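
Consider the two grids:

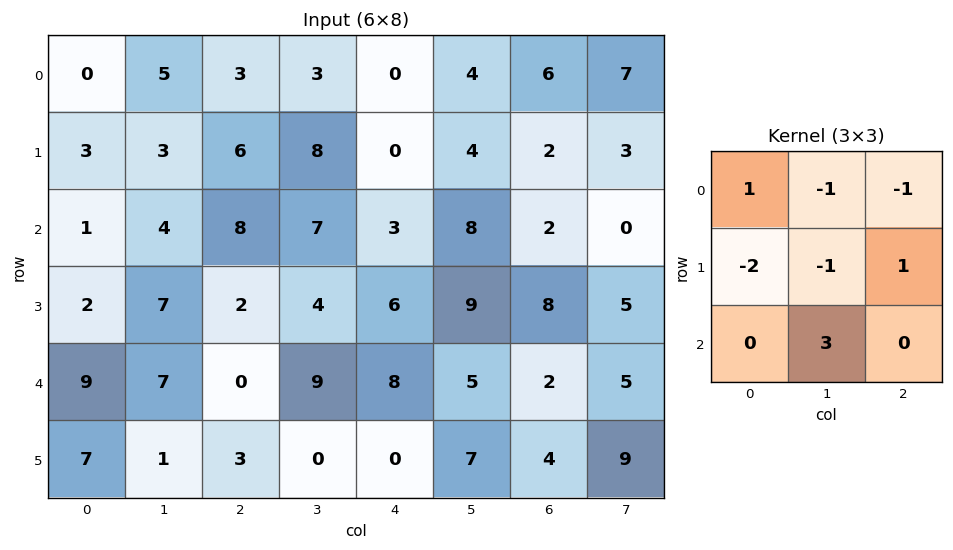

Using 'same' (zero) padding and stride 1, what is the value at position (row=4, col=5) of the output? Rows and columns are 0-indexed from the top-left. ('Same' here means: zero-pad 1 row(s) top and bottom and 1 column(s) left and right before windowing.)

The receptive field on the zero-padded input at this output position is [6 9 8 / 8 5 2 / 0 7 4]. Elementwise product with the kernel and sum: 6·1 + 9·-1 + 8·-1 + 8·-2 + 5·-1 + 2·1 + 7·3.

-9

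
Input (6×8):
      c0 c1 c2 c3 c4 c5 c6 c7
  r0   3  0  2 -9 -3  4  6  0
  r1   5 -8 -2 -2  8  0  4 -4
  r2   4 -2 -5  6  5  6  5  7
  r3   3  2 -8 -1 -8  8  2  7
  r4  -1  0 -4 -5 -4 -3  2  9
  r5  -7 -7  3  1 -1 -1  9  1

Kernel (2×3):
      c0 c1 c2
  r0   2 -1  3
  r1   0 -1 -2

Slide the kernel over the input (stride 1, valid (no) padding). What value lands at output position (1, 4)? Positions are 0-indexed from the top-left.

The receptive field on the input at this output position is [8 0 4 / 5 6 5]. Elementwise product with the kernel and sum: 8·2 + 0·-1 + 4·3 + 6·-1 + 5·-2.

12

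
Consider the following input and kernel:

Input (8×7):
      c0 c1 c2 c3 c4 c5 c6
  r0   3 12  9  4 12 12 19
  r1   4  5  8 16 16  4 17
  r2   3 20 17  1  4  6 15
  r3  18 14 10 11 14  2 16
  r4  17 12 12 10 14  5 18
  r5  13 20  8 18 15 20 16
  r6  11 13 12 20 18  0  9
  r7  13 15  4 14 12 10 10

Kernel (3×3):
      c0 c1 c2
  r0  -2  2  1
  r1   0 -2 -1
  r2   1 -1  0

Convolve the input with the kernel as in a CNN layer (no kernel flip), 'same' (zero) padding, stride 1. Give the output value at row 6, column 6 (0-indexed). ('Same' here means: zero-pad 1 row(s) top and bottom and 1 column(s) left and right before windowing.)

-26

The receptive field on the zero-padded input at this output position is [20 16 0 / 0 9 0 / 10 10 0]. Elementwise product with the kernel and sum: 20·-2 + 16·2 + 0·1 + 9·-2 + 0·-1 + 10·1 + 10·-1.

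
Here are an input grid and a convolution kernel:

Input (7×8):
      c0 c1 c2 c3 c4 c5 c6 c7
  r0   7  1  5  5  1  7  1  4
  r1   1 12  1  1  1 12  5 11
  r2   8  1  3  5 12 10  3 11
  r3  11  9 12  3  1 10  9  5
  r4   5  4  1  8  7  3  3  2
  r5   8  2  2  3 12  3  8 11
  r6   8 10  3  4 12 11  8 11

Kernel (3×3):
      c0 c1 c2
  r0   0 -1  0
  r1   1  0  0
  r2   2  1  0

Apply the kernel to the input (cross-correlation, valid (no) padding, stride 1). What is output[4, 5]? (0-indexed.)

30

The receptive field on the input at this output position is [3 3 2 / 3 8 11 / 11 8 11]. Elementwise product with the kernel and sum: 3·-1 + 3·1 + 11·2 + 8·1.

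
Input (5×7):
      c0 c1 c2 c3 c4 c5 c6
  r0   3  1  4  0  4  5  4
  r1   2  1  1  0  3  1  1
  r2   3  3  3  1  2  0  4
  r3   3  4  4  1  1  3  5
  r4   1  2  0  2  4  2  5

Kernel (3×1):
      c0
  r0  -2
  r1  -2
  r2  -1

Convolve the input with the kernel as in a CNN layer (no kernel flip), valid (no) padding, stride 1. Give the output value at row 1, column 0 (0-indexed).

-13

The receptive field on the input at this output position is [2 / 3 / 3]. Elementwise product with the kernel and sum: 2·-2 + 3·-2 + 3·-1.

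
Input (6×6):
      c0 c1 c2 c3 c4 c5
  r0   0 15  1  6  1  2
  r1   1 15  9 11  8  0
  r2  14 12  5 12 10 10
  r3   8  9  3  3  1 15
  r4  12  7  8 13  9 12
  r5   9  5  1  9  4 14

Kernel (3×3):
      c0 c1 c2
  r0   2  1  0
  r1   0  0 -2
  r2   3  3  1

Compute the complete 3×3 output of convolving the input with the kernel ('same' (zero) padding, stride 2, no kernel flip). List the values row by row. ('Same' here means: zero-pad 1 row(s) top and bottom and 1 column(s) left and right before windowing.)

-12 71 53
10 54 37
26 22 36

Output[0,0]: The receptive field on the zero-padded input at this output position is [0 0 0 / 0 0 15 / 0 1 15]. Elementwise product with the kernel and sum: 0·2 + 0·1 + 15·-2 + 0·3 + 1·3 + 15·1.
Output[0,1]: The receptive field on the zero-padded input at this output position is [0 0 0 / 15 1 6 / 15 9 11]. Elementwise product with the kernel and sum: 0·2 + 0·1 + 6·-2 + 15·3 + 9·3 + 11·1.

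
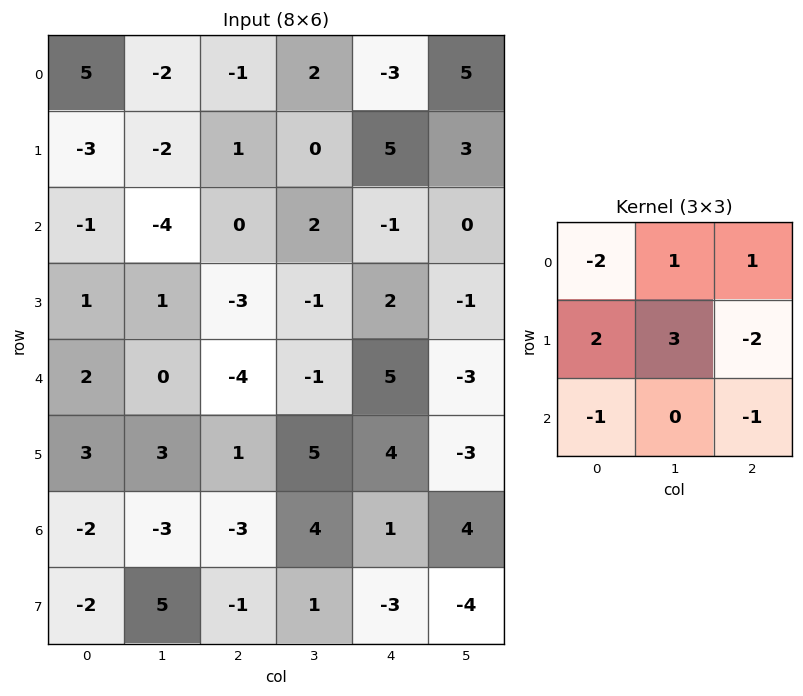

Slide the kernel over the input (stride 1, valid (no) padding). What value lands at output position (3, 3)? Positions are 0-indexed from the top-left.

The receptive field on the input at this output position is [-1 2 -1 / -1 5 -3 / 5 4 -3]. Elementwise product with the kernel and sum: -1·-2 + 2·1 + -1·1 + -1·2 + 5·3 + -3·-2 + 5·-1 + -3·-1.

20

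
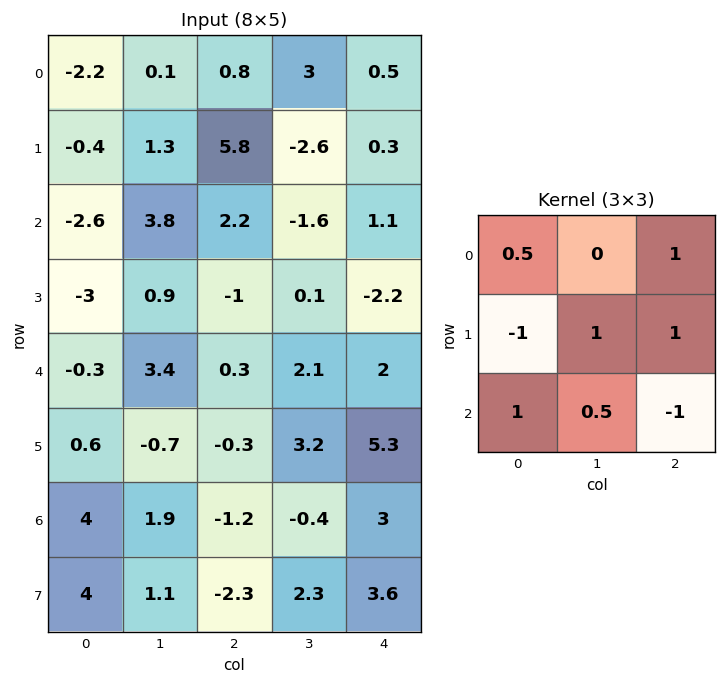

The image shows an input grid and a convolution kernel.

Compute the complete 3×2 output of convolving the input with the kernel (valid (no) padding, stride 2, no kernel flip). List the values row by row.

Output[0,0]: The receptive field on the input at this output position is [-2.2 0.1 0.8 / -0.4 1.3 5.8 / -2.6 3.8 2.2]. Elementwise product with the kernel and sum: -2.2·0.5 + 0.8·1 + -0.4·-1 + 1.3·1 + 5.8·1 + -2.6·1 + 3.8·0.5 + 2.2·-1.

4.3 -6.9
4.9 0.45
4.7 6.55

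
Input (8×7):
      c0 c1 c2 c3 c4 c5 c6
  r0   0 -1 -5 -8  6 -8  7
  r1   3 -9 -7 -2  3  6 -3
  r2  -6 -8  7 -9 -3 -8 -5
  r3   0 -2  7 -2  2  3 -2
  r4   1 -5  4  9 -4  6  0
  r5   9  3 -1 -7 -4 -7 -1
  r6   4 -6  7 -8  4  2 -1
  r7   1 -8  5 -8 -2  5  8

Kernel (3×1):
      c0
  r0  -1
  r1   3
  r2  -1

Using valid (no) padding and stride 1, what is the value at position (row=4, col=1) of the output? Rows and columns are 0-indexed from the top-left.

20

The receptive field on the input at this output position is [-5 / 3 / -6]. Elementwise product with the kernel and sum: -5·-1 + 3·3 + -6·-1.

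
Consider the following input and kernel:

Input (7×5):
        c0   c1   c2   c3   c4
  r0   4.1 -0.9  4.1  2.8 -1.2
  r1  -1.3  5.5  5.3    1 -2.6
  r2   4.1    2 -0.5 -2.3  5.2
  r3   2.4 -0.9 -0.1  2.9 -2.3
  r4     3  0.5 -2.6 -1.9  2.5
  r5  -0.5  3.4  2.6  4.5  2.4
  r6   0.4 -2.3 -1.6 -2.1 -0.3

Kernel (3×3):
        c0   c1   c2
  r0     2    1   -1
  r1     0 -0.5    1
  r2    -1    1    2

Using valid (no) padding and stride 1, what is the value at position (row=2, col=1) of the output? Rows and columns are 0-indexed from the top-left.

The receptive field on the input at this output position is [2 -0.5 -2.3 / -0.9 -0.1 2.9 / 0.5 -2.6 -1.9]. Elementwise product with the kernel and sum: 2·2 + -0.5·1 + -2.3·-1 + -0.1·-0.5 + 2.9·1 + 0.5·-1 + -2.6·1 + -1.9·2.

1.85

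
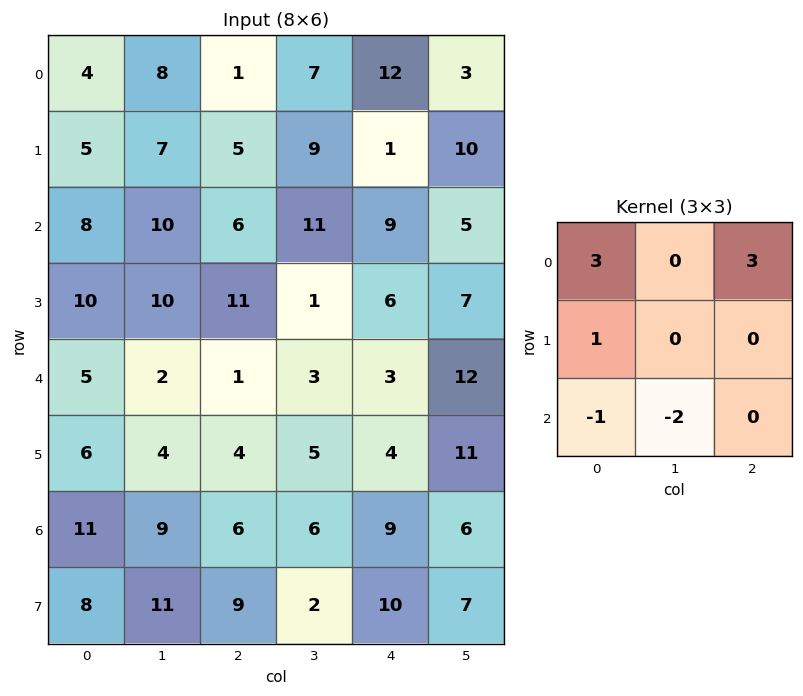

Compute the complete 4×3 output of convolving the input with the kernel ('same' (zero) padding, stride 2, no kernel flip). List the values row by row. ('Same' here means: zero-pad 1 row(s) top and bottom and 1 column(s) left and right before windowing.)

Output[0,0]: The receptive field on the zero-padded input at this output position is [0 0 0 / 0 4 8 / 0 5 7]. Elementwise product with the kernel and sum: 0·3 + 0·3 + 0·1 + 0·-1 + 5·-2.

-10 -9 -4
1 26 55
18 23 14
-4 7 32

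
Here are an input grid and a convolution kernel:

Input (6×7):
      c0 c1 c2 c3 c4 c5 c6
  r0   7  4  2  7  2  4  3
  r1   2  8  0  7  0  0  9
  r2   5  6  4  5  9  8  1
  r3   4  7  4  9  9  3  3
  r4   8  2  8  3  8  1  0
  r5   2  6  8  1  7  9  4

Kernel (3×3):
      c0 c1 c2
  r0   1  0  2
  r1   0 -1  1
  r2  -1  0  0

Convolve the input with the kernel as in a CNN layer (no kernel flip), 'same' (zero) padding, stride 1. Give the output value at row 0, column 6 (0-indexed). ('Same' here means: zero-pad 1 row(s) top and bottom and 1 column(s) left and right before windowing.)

The receptive field on the zero-padded input at this output position is [0 0 0 / 4 3 0 / 0 9 0]. Elementwise product with the kernel and sum: 0·1 + 0·2 + 3·-1 + 0·1 + 0·-1.

-3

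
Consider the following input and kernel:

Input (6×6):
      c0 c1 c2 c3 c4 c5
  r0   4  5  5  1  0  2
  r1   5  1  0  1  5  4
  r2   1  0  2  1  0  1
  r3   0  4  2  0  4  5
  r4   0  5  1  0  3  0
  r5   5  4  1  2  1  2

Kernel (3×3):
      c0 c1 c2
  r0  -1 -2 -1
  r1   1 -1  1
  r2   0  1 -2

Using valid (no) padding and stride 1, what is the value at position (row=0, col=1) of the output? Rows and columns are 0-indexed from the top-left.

The receptive field on the input at this output position is [5 5 1 / 1 0 1 / 0 2 1]. Elementwise product with the kernel and sum: 5·-1 + 5·-2 + 1·-1 + 1·1 + 0·-1 + 1·1 + 2·1 + 1·-2.

-14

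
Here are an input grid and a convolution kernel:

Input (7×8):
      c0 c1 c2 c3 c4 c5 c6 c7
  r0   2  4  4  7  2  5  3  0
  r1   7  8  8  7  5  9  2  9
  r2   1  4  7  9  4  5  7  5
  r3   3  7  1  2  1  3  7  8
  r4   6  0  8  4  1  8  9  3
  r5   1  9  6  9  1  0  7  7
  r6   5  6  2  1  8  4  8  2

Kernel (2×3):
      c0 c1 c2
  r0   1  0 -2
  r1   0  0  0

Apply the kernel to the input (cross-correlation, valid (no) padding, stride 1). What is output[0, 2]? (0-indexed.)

0

The receptive field on the input at this output position is [4 7 2 / 8 7 5]. Elementwise product with the kernel and sum: 4·1 + 2·-2.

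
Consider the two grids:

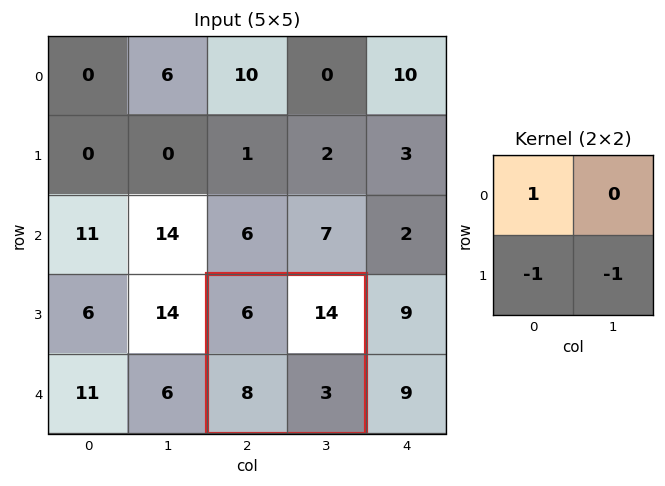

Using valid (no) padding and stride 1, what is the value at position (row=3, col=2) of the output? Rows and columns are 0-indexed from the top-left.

-5

The receptive field on the input at this output position is [6 14 / 8 3]. Elementwise product with the kernel and sum: 6·1 + 8·-1 + 3·-1.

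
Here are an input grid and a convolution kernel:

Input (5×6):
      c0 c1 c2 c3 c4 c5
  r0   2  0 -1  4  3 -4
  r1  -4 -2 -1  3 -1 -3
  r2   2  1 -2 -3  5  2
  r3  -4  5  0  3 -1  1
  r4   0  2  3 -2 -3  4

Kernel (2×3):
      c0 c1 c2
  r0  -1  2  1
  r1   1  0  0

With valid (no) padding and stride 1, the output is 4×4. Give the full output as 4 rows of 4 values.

-7 0 11 1
1 4 4 -11
-6 -3 1 18
14 0 8 -6

Output[0,0]: The receptive field on the input at this output position is [2 0 -1 / -4 -2 -1]. Elementwise product with the kernel and sum: 2·-1 + 0·2 + -1·1 + -4·1.
Output[0,1]: The receptive field on the input at this output position is [0 -1 4 / -2 -1 3]. Elementwise product with the kernel and sum: 0·-1 + -1·2 + 4·1 + -2·1.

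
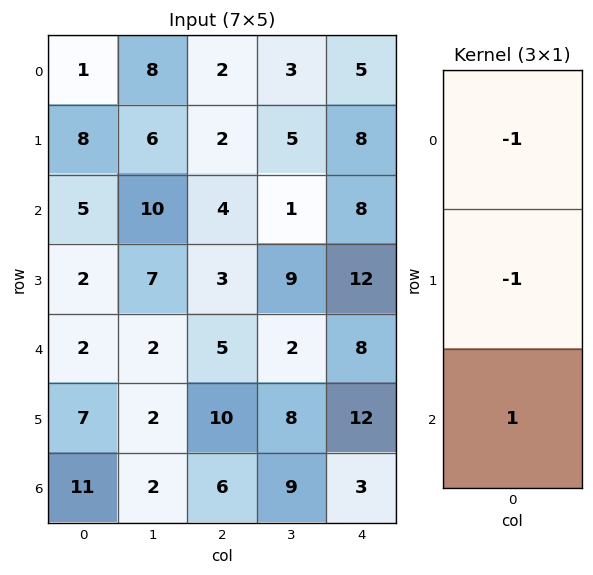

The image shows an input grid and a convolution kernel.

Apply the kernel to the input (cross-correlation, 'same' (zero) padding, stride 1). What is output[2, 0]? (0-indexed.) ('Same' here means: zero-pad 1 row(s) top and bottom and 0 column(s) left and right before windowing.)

-11

The receptive field on the zero-padded input at this output position is [8 / 5 / 2]. Elementwise product with the kernel and sum: 8·-1 + 5·-1 + 2·1.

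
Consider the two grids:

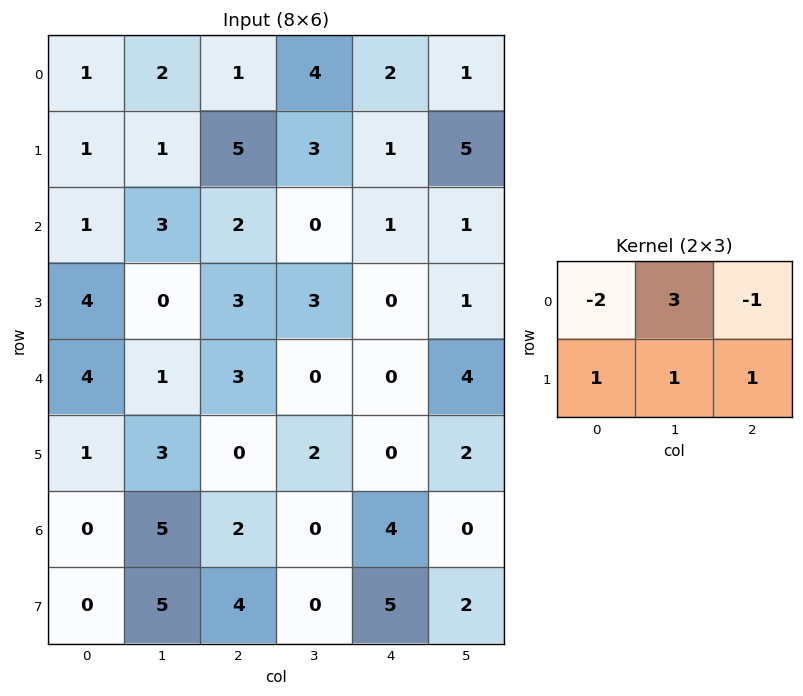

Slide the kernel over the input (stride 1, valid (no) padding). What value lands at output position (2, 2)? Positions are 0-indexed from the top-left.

The receptive field on the input at this output position is [2 0 1 / 3 3 0]. Elementwise product with the kernel and sum: 2·-2 + 0·3 + 1·-1 + 3·1 + 3·1 + 0·1.

1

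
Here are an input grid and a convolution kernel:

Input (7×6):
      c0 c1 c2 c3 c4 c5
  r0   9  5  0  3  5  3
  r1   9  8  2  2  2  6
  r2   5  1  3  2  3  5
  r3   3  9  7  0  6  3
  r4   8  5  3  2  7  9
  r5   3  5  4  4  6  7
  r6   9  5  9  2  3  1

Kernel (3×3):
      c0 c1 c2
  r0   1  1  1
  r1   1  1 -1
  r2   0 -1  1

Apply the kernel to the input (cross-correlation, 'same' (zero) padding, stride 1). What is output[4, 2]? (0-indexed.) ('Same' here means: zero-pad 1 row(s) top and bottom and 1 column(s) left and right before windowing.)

The receptive field on the zero-padded input at this output position is [9 7 0 / 5 3 2 / 5 4 4]. Elementwise product with the kernel and sum: 9·1 + 7·1 + 0·1 + 5·1 + 3·1 + 2·-1 + 4·-1 + 4·1.

22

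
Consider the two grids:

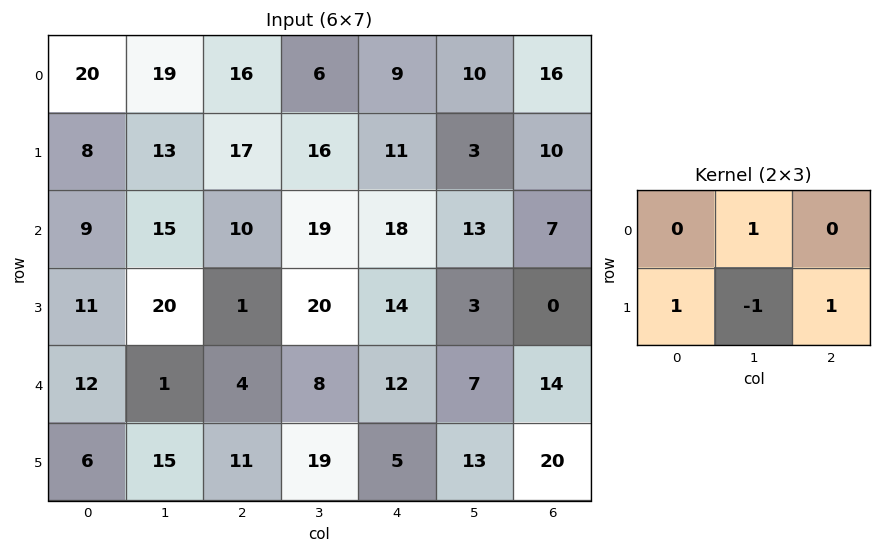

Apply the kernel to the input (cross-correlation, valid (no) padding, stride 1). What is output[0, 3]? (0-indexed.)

17

The receptive field on the input at this output position is [6 9 10 / 16 11 3]. Elementwise product with the kernel and sum: 9·1 + 16·1 + 11·-1 + 3·1.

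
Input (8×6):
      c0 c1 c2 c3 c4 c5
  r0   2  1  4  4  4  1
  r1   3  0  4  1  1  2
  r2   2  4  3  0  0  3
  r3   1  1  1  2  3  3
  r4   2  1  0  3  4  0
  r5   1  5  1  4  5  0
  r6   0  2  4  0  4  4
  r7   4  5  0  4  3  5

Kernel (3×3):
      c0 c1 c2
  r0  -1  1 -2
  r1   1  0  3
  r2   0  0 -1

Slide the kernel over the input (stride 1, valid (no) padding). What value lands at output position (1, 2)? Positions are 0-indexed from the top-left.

-5

The receptive field on the input at this output position is [4 1 1 / 3 0 0 / 1 2 3]. Elementwise product with the kernel and sum: 4·-1 + 1·1 + 1·-2 + 3·1 + 0·3 + 3·-1.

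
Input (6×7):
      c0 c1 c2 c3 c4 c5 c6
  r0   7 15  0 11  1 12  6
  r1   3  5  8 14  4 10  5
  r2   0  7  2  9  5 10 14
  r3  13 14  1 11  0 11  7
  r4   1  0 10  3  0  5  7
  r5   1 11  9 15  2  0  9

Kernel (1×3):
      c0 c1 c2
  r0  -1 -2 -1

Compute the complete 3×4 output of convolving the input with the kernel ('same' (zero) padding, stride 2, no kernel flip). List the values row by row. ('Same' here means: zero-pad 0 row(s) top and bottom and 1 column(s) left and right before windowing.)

Output[0,0]: The receptive field on the zero-padded input at this output position is [0 7 15]. Elementwise product with the kernel and sum: 0·-1 + 7·-2 + 15·-1.

-29 -26 -25 -24
-7 -20 -29 -38
-2 -23 -8 -19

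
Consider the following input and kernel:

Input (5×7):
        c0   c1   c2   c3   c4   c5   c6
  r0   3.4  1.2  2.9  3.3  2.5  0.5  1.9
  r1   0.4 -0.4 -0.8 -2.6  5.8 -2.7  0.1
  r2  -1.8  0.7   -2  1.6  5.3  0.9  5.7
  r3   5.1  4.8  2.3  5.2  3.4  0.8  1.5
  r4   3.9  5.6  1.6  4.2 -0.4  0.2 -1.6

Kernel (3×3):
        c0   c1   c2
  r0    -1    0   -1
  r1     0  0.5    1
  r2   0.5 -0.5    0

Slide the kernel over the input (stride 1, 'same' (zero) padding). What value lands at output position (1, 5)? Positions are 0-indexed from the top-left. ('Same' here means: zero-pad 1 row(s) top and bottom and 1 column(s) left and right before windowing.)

The receptive field on the zero-padded input at this output position is [2.5 0.5 1.9 / 5.8 -2.7 0.1 / 5.3 0.9 5.7]. Elementwise product with the kernel and sum: 2.5·-1 + 1.9·-1 + -2.7·0.5 + 0.1·1 + 5.3·0.5 + 0.9·-0.5.

-3.45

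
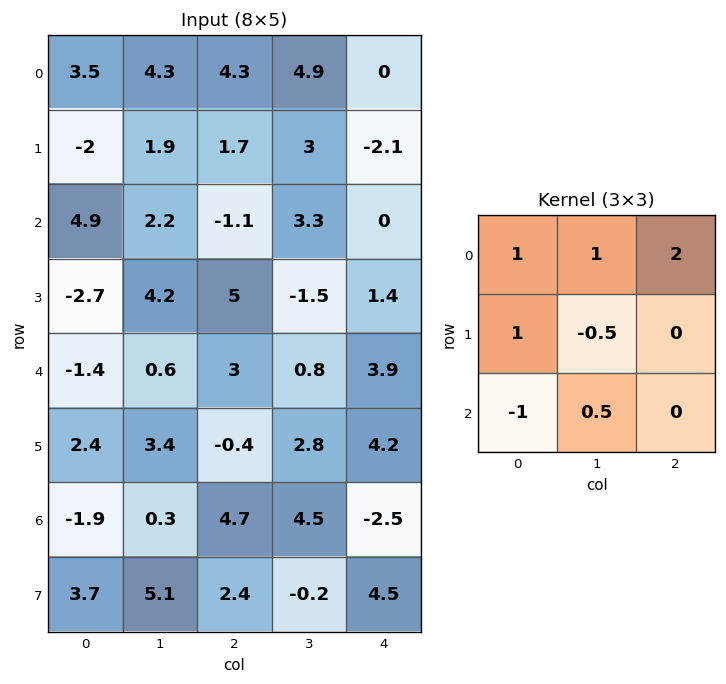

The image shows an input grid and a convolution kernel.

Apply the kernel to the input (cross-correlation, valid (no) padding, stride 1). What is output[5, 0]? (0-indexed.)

1.8

The receptive field on the input at this output position is [2.4 3.4 -0.4 / -1.9 0.3 4.7 / 3.7 5.1 2.4]. Elementwise product with the kernel and sum: 2.4·1 + 3.4·1 + -0.4·2 + -1.9·1 + 0.3·-0.5 + 3.7·-1 + 5.1·0.5.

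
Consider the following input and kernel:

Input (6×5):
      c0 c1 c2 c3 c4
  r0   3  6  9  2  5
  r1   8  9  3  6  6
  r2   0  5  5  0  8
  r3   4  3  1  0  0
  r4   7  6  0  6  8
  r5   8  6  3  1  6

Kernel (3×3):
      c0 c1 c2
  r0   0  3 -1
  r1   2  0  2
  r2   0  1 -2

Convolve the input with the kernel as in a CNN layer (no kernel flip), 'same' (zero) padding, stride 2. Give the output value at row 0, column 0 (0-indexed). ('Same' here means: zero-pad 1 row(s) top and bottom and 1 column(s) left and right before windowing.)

2

The receptive field on the zero-padded input at this output position is [0 0 0 / 0 3 6 / 0 8 9]. Elementwise product with the kernel and sum: 0·3 + 0·-1 + 0·2 + 6·2 + 8·1 + 9·-2.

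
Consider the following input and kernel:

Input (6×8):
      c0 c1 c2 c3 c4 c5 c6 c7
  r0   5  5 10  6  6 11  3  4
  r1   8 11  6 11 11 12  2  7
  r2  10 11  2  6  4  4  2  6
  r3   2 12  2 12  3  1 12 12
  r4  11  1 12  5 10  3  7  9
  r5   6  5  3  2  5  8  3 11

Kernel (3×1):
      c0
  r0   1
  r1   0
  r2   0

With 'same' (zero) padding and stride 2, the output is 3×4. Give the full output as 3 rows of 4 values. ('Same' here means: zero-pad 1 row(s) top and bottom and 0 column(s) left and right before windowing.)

Output[0,0]: The receptive field on the zero-padded input at this output position is [0 / 5 / 8]. Elementwise product with the kernel and sum: 0·1.
Output[0,1]: The receptive field on the zero-padded input at this output position is [0 / 10 / 6]. Elementwise product with the kernel and sum: 0·1.

0 0 0 0
8 6 11 2
2 2 3 12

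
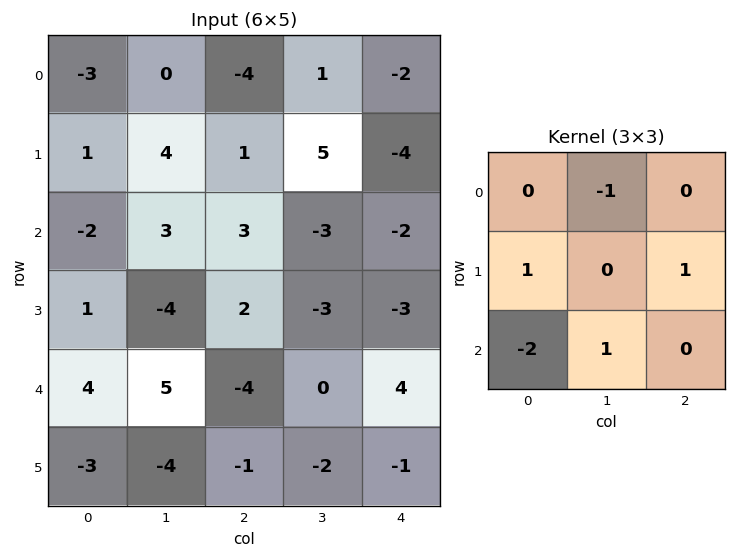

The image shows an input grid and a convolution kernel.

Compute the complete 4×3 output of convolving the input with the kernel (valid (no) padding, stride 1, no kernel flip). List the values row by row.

Output[0,0]: The receptive field on the input at this output position is [-3 0 -4 / 1 4 1 / -2 3 3]. Elementwise product with the kernel and sum: 0·-1 + 1·1 + 1·1 + -2·-2 + 3·1.
Output[0,1]: The receptive field on the input at this output position is [0 -4 1 / 4 1 5 / 3 3 -3]. Elementwise product with the kernel and sum: -4·-1 + 4·1 + 5·1 + 3·-2 + 3·1.

9 10 -13
-9 9 -11
-3 -24 10
6 10 3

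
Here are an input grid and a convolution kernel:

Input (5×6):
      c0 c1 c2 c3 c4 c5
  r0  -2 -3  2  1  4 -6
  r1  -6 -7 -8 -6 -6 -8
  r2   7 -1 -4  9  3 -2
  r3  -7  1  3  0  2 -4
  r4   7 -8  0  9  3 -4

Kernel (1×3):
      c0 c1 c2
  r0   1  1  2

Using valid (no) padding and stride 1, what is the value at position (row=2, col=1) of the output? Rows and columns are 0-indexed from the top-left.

13

The receptive field on the input at this output position is [-1 -4 9]. Elementwise product with the kernel and sum: -1·1 + -4·1 + 9·2.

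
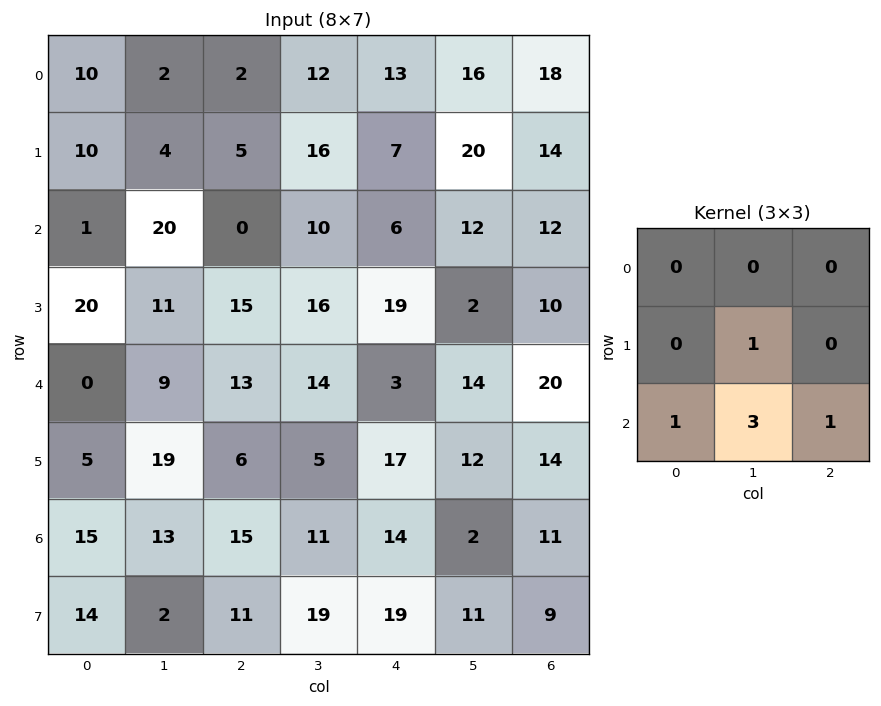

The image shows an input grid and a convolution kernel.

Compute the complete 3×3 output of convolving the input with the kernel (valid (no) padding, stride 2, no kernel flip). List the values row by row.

Output[0,0]: The receptive field on the input at this output position is [10 2 2 / 10 4 5 / 1 20 0]. Elementwise product with the kernel and sum: 4·1 + 1·1 + 20·3 + 0·1.

65 52 74
51 74 67
88 67 43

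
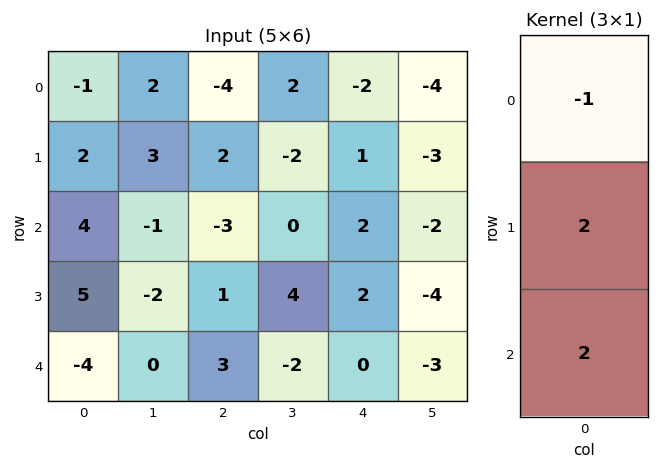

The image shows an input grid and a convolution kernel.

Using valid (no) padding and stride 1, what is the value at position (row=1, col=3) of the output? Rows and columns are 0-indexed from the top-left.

10

The receptive field on the input at this output position is [-2 / 0 / 4]. Elementwise product with the kernel and sum: -2·-1 + 0·2 + 4·2.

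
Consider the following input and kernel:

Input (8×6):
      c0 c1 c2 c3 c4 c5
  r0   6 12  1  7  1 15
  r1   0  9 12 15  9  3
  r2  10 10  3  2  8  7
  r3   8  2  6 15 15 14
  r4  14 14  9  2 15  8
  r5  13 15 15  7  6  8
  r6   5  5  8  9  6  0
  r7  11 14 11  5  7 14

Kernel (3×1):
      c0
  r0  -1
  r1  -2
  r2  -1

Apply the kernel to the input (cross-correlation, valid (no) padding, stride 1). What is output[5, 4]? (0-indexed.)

-25

The receptive field on the input at this output position is [6 / 6 / 7]. Elementwise product with the kernel and sum: 6·-1 + 6·-2 + 7·-1.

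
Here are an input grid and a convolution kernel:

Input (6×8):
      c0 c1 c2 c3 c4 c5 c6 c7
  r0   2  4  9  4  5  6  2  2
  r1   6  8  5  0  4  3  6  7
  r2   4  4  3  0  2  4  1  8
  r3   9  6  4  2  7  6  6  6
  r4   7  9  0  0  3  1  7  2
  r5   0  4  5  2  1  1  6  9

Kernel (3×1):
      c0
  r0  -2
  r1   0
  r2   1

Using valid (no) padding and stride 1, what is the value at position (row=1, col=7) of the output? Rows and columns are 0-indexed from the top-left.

-8

The receptive field on the input at this output position is [7 / 8 / 6]. Elementwise product with the kernel and sum: 7·-2 + 6·1.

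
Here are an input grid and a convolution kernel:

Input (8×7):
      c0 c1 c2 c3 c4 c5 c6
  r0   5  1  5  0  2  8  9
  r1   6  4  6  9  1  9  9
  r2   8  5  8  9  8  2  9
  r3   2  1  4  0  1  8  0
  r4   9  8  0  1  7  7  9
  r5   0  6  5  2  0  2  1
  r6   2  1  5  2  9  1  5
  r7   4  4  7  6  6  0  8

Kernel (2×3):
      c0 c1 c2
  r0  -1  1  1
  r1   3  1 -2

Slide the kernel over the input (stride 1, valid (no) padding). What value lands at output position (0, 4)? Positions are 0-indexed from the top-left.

The receptive field on the input at this output position is [2 8 9 / 1 9 9]. Elementwise product with the kernel and sum: 2·-1 + 8·1 + 9·1 + 1·3 + 9·1 + 9·-2.

9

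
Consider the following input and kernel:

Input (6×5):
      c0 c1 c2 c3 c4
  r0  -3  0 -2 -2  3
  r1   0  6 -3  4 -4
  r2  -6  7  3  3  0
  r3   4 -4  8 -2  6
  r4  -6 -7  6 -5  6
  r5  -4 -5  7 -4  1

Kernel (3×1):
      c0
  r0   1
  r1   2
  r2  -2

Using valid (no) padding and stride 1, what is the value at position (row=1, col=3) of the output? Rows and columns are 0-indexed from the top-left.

The receptive field on the input at this output position is [4 / 3 / -2]. Elementwise product with the kernel and sum: 4·1 + 3·2 + -2·-2.

14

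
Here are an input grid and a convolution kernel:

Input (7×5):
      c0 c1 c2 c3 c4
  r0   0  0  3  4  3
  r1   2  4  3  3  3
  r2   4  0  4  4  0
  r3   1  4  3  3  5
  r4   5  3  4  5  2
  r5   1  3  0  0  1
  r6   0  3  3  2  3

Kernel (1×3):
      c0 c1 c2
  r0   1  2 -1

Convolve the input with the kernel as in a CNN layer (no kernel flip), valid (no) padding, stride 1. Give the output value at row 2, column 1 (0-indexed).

The receptive field on the input at this output position is [0 4 4]. Elementwise product with the kernel and sum: 0·1 + 4·2 + 4·-1.

4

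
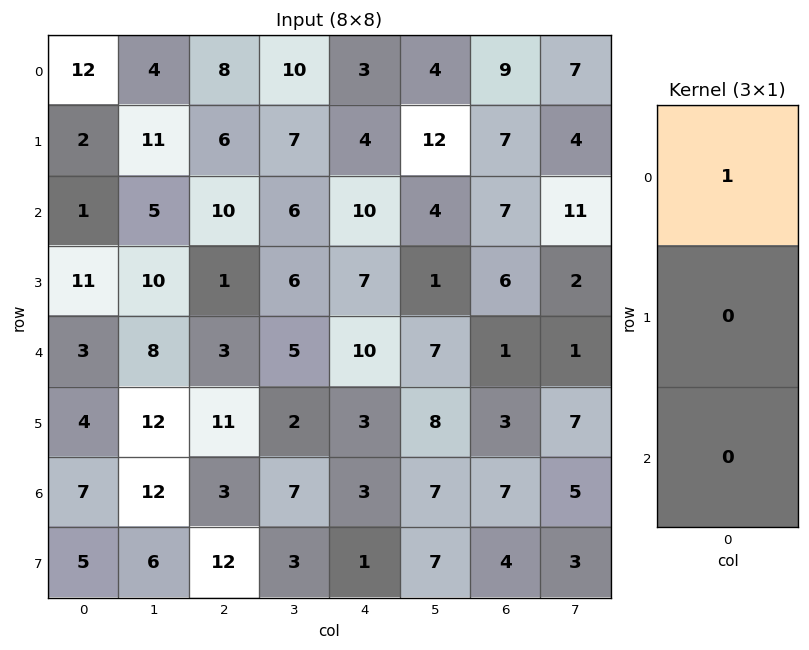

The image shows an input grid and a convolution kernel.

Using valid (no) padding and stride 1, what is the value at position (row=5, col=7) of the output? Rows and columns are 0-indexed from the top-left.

7

The receptive field on the input at this output position is [7 / 5 / 3]. Elementwise product with the kernel and sum: 7·1.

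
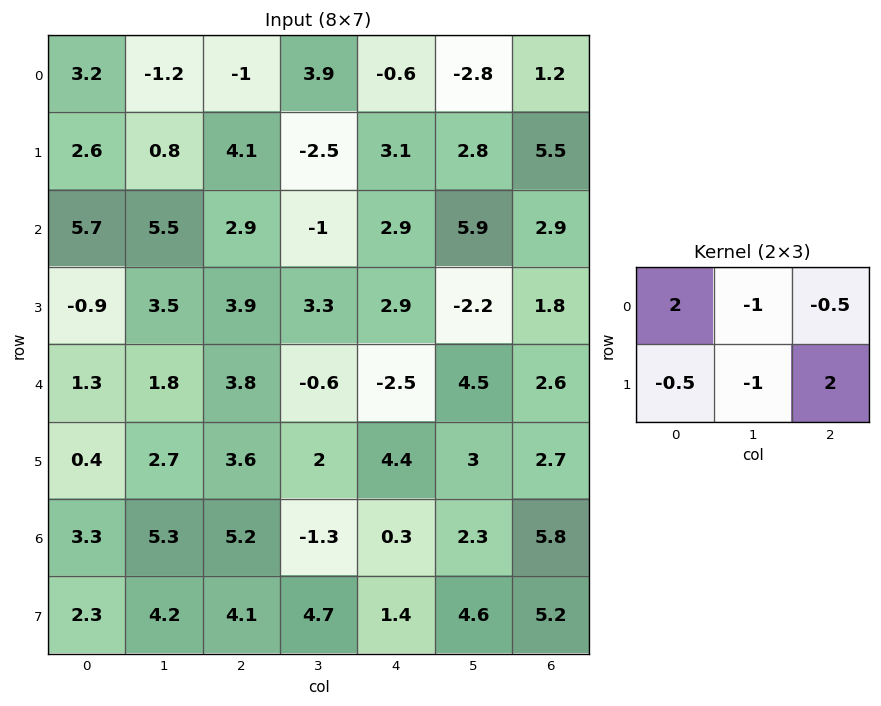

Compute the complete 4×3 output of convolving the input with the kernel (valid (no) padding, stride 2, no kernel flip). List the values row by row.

Output[0,0]: The receptive field on the input at this output position is [3.2 -1.2 -1 / 2.6 0.8 4.1]. Elementwise product with the kernel and sum: 3.2·2 + -1.2·-1 + -1·-0.5 + 2.6·-0.5 + 0.8·-1 + 4.1·2.

14.2 1.05 7.65
9.2 5.9 2.8
3.2 14.45 -10.6
1.55 7.6 0.5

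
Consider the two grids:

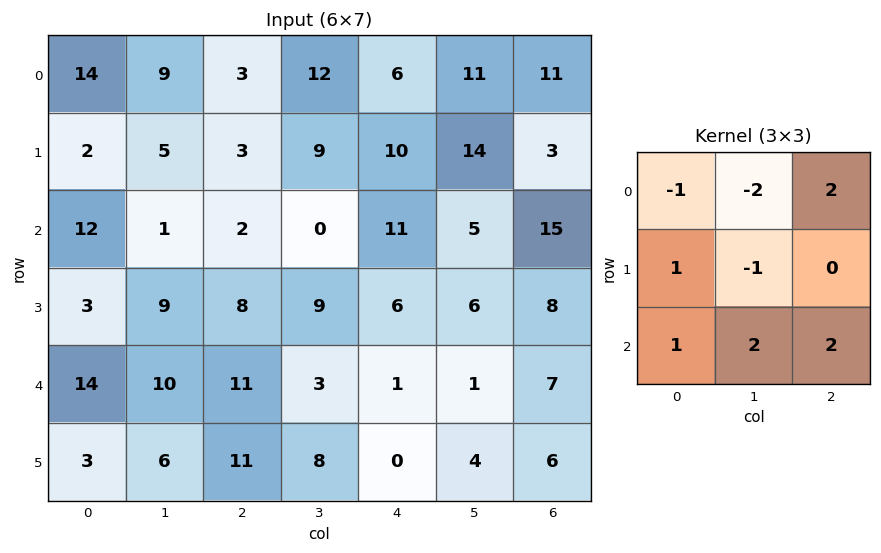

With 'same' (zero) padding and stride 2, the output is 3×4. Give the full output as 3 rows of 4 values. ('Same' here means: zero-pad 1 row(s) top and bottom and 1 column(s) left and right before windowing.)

Output[0,0]: The receptive field on the zero-padded input at this output position is [0 0 0 / 0 14 9 / 0 2 5]. Elementwise product with the kernel and sum: 0·-1 + 0·-2 + 0·2 + 0·1 + 14·-1 + 0·1 + 2·2 + 5·2.

0 35 63 20
18 49 21 -8
16 36 9 -12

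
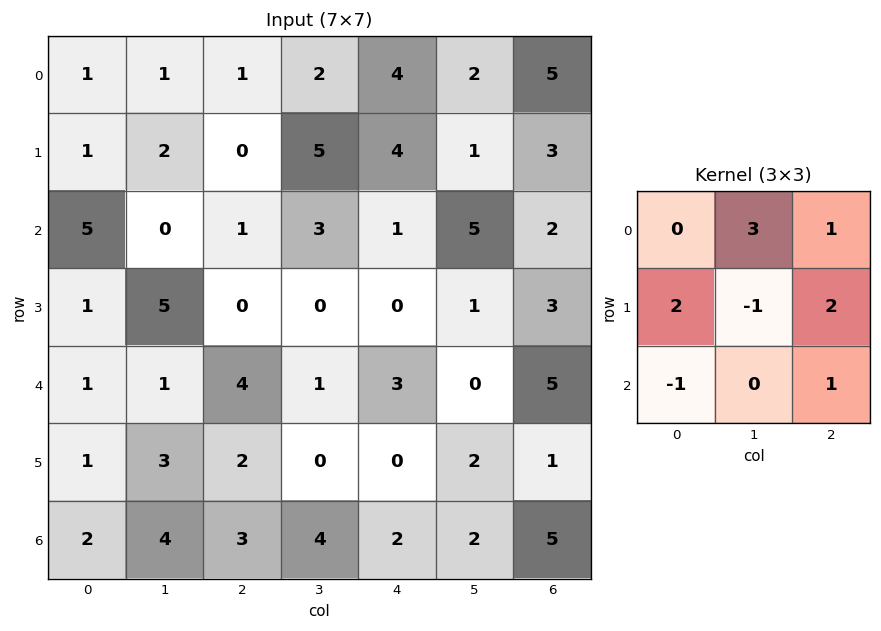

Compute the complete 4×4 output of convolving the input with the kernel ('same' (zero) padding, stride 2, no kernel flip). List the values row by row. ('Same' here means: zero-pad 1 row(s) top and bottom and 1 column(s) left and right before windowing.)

3 8 0 -2
5 5 29 16
12 -3 2 2
12 19 12 2

Output[0,0]: The receptive field on the zero-padded input at this output position is [0 0 0 / 0 1 1 / 0 1 2]. Elementwise product with the kernel and sum: 0·3 + 0·1 + 0·2 + 1·-1 + 1·2 + 0·-1 + 2·1.
Output[0,1]: The receptive field on the zero-padded input at this output position is [0 0 0 / 1 1 2 / 2 0 5]. Elementwise product with the kernel and sum: 0·3 + 0·1 + 1·2 + 1·-1 + 2·2 + 2·-1 + 5·1.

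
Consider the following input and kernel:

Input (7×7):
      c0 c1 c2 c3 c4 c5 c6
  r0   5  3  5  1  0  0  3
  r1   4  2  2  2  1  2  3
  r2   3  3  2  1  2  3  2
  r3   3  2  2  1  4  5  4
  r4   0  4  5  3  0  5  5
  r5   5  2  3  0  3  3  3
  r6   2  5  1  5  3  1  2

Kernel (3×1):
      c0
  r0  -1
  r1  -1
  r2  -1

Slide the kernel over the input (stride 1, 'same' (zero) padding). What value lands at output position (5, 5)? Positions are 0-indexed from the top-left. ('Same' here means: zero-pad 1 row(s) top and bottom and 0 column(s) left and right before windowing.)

-9

The receptive field on the zero-padded input at this output position is [5 / 3 / 1]. Elementwise product with the kernel and sum: 5·-1 + 3·-1 + 1·-1.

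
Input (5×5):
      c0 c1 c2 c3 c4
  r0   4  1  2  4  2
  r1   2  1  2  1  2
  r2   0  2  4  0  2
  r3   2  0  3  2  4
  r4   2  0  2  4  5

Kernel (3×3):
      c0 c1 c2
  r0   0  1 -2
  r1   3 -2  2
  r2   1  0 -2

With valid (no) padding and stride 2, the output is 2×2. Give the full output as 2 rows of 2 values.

-3 8
4 1

Output[0,0]: The receptive field on the input at this output position is [4 1 2 / 2 1 2 / 0 2 4]. Elementwise product with the kernel and sum: 1·1 + 2·-2 + 2·3 + 1·-2 + 2·2 + 0·1 + 4·-2.
Output[0,1]: The receptive field on the input at this output position is [2 4 2 / 2 1 2 / 4 0 2]. Elementwise product with the kernel and sum: 4·1 + 2·-2 + 2·3 + 1·-2 + 2·2 + 4·1 + 2·-2.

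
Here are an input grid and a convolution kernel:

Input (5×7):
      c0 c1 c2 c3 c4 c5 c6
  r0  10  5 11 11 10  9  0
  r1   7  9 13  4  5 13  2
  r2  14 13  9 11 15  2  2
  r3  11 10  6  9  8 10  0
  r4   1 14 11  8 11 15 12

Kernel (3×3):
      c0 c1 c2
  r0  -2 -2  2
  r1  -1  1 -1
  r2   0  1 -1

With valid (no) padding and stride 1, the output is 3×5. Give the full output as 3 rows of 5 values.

Output[0,0]: The receptive field on the input at this output position is [10 5 11 / 7 9 13 / 14 13 9]. Elementwise product with the kernel and sum: 10·-2 + 5·-2 + 11·2 + 7·-1 + 9·1 + 13·-1 + 13·1 + 9·-1.
Output[0,1]: The receptive field on the input at this output position is [5 11 11 / 9 13 4 / 13 9 11]. Elementwise product with the kernel and sum: 5·-2 + 11·-2 + 11·2 + 9·-1 + 13·1 + 4·-1 + 9·1 + 11·-1.

-15 -12 -42 -23 -32
-12 -54 -36 8 -37
-40 -32 -18 -63 -25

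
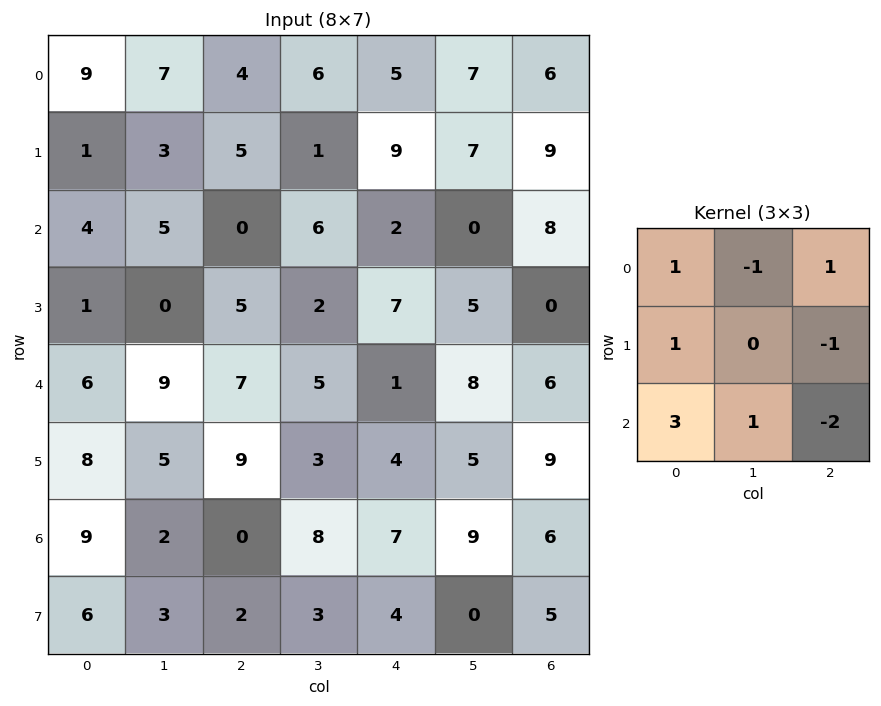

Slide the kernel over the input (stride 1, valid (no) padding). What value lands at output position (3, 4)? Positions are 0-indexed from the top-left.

-4

The receptive field on the input at this output position is [7 5 0 / 1 8 6 / 4 5 9]. Elementwise product with the kernel and sum: 7·1 + 5·-1 + 0·1 + 1·1 + 6·-1 + 4·3 + 5·1 + 9·-2.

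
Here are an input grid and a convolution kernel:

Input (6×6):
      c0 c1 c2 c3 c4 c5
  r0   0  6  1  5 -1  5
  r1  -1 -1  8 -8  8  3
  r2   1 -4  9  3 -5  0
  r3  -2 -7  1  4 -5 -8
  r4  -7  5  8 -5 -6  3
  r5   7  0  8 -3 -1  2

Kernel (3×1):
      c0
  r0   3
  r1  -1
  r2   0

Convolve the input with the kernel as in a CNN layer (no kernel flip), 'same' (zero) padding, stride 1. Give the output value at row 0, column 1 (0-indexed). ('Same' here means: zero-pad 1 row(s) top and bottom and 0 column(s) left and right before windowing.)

The receptive field on the zero-padded input at this output position is [0 / 6 / -1]. Elementwise product with the kernel and sum: 0·3 + 6·-1.

-6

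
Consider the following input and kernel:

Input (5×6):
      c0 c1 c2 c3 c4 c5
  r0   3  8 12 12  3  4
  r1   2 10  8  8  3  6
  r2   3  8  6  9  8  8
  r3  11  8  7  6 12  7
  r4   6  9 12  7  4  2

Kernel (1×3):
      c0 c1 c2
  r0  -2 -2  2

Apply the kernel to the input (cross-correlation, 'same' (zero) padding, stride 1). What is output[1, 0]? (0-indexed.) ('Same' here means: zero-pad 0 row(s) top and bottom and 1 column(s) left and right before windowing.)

16

The receptive field on the zero-padded input at this output position is [0 2 10]. Elementwise product with the kernel and sum: 0·-2 + 2·-2 + 10·2.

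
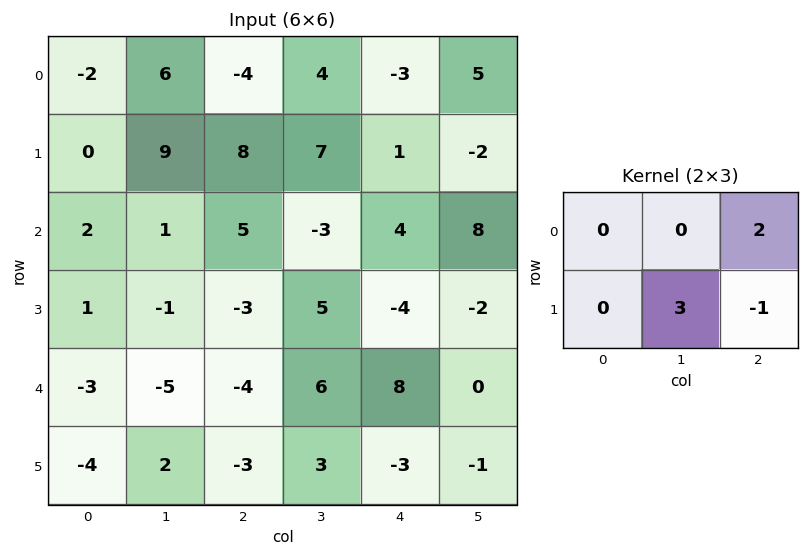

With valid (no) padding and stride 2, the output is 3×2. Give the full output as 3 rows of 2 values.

Output[0,0]: The receptive field on the input at this output position is [-2 6 -4 / 0 9 8]. Elementwise product with the kernel and sum: -4·2 + 9·3 + 8·-1.
Output[0,1]: The receptive field on the input at this output position is [-4 4 -3 / 8 7 1]. Elementwise product with the kernel and sum: -3·2 + 7·3 + 1·-1.

11 14
10 27
1 28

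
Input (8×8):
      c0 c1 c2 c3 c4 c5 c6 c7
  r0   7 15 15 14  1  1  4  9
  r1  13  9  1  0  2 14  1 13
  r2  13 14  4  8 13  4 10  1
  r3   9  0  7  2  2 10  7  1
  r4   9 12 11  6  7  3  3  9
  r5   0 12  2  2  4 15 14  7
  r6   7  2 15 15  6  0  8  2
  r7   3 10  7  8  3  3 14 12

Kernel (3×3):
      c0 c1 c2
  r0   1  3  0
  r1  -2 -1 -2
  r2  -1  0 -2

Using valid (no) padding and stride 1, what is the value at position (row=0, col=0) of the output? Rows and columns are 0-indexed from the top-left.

The receptive field on the input at this output position is [7 15 15 / 13 9 1 / 13 14 4]. Elementwise product with the kernel and sum: 7·1 + 15·3 + 13·-2 + 9·-1 + 1·-2 + 13·-1 + 4·-2.

-6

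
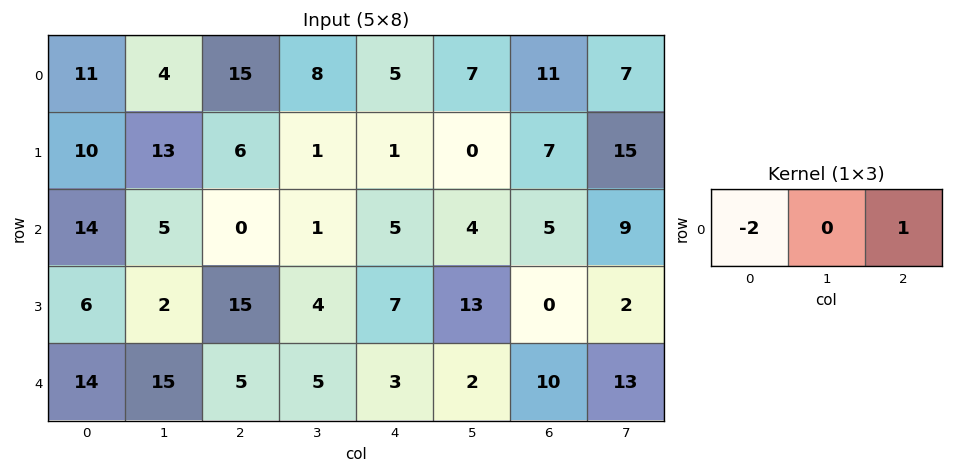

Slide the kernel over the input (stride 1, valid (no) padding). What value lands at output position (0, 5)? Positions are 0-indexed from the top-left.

The receptive field on the input at this output position is [7 11 7]. Elementwise product with the kernel and sum: 7·-2 + 7·1.

-7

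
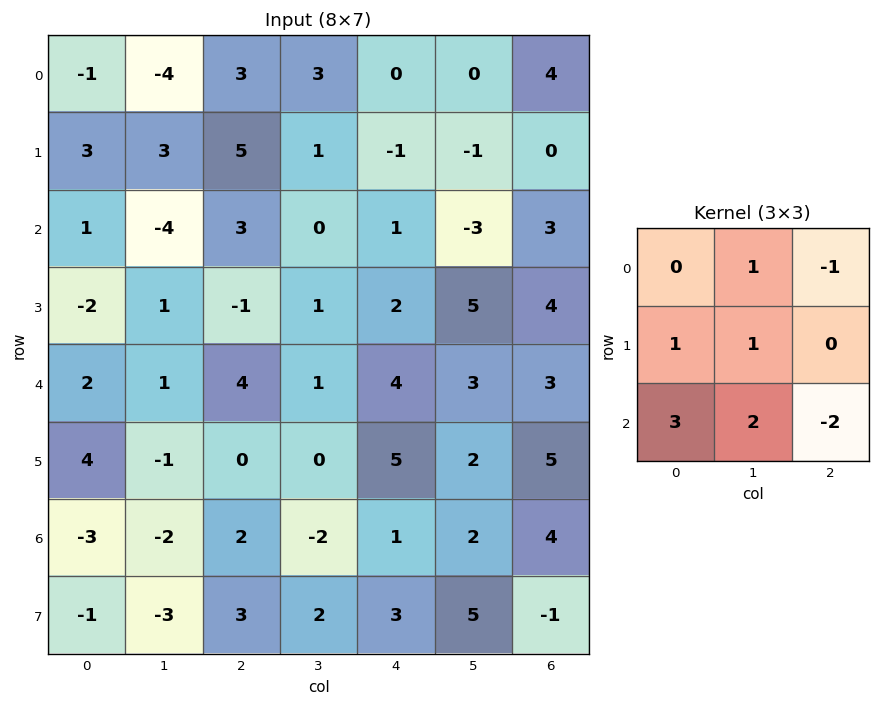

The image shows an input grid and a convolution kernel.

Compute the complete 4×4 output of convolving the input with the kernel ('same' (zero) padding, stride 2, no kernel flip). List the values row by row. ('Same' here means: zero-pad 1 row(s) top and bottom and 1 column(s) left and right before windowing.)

-1 16 6 1
-5 2 -2 23
9 0 8 26
6 -7 4 24

Output[0,0]: The receptive field on the zero-padded input at this output position is [0 0 0 / 0 -1 -4 / 0 3 3]. Elementwise product with the kernel and sum: 0·1 + 0·-1 + 0·1 + -1·1 + 0·3 + 3·2 + 3·-2.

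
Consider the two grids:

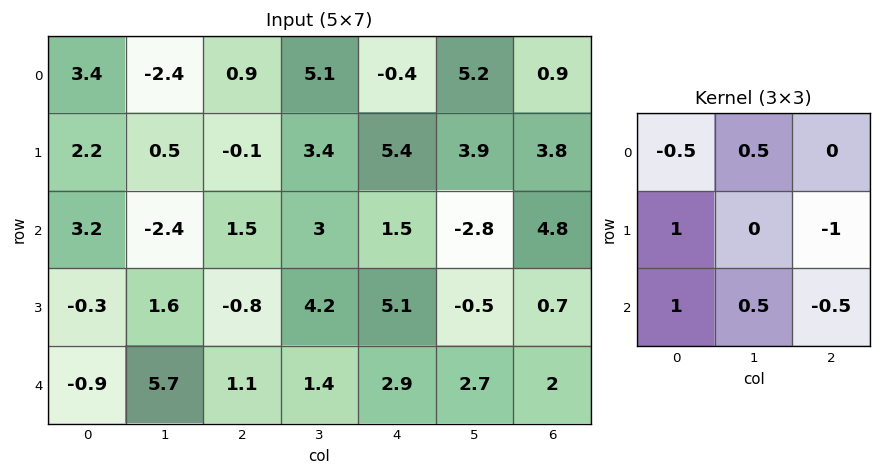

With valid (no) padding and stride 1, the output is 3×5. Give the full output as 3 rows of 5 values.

Output[0,0]: The receptive field on the input at this output position is [3.4 -2.4 0.9 / 2.2 0.5 -0.1 / 3.2 -2.4 1.5]. Elementwise product with the kernel and sum: 3.4·-0.5 + -2.4·0.5 + 2.2·1 + -0.1·-1 + 3.2·1 + -2.4·0.5 + 1.5·-0.5.
Output[0,1]: The receptive field on the input at this output position is [-2.4 0.9 5.1 / 0.5 -0.1 3.4 / -2.4 1.5 3]. Elementwise product with the kernel and sum: -2.4·-0.5 + 0.9·0.5 + 0.5·1 + 3.4·-1 + -2.4·1 + 1.5·0.5 + 3·-0.5.

0.65 -4.4 -1.15 1.9 2.1
1.75 -6.6 0.5 13.8 0.45
-0.9 4.9 -4.8 5.45 5.5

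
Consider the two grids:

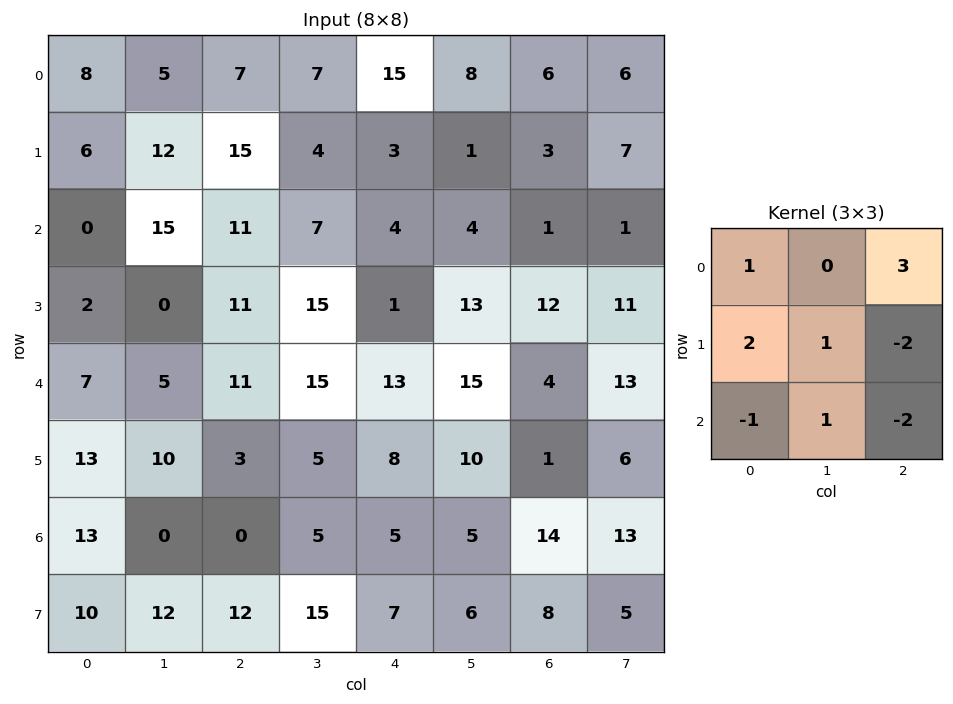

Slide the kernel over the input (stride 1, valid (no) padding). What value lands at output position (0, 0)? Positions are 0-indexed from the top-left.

The receptive field on the input at this output position is [8 5 7 / 6 12 15 / 0 15 11]. Elementwise product with the kernel and sum: 8·1 + 7·3 + 6·2 + 12·1 + 15·-2 + 0·-1 + 15·1 + 11·-2.

16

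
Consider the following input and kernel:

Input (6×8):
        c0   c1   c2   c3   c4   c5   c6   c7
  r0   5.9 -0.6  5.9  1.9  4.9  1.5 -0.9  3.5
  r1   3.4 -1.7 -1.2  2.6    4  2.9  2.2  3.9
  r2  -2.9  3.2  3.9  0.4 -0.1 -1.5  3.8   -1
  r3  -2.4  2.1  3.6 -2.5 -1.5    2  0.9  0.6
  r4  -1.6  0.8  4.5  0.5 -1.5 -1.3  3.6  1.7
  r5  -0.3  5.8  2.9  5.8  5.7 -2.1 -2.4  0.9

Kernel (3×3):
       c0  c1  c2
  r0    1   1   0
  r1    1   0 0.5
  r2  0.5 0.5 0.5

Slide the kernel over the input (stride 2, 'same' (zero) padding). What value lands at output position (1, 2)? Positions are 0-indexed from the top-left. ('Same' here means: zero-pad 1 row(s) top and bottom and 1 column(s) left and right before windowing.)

5.25

The receptive field on the zero-padded input at this output position is [2.6 4 2.9 / 0.4 -0.1 -1.5 / -2.5 -1.5 2]. Elementwise product with the kernel and sum: 2.6·1 + 4·1 + 0.4·1 + -1.5·0.5 + -2.5·0.5 + -1.5·0.5 + 2·0.5.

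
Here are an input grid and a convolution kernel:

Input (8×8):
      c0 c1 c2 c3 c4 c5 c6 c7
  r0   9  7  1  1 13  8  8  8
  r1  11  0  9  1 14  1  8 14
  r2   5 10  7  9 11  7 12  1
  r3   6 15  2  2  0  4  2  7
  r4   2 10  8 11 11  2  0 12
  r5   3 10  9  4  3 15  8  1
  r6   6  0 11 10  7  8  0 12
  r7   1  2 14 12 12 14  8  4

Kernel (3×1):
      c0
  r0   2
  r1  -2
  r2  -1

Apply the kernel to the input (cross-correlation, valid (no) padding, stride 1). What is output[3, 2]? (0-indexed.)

The receptive field on the input at this output position is [2 / 8 / 9]. Elementwise product with the kernel and sum: 2·2 + 8·-2 + 9·-1.

-21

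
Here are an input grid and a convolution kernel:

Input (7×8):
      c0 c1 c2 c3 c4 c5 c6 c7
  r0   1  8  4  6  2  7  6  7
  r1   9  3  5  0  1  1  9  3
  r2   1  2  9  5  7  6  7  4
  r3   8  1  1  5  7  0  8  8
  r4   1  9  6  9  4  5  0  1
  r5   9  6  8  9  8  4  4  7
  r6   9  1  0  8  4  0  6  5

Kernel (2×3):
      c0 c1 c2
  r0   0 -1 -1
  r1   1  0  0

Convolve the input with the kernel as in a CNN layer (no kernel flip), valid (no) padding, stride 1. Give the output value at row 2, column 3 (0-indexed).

The receptive field on the input at this output position is [5 7 6 / 5 7 0]. Elementwise product with the kernel and sum: 7·-1 + 6·-1 + 5·1.

-8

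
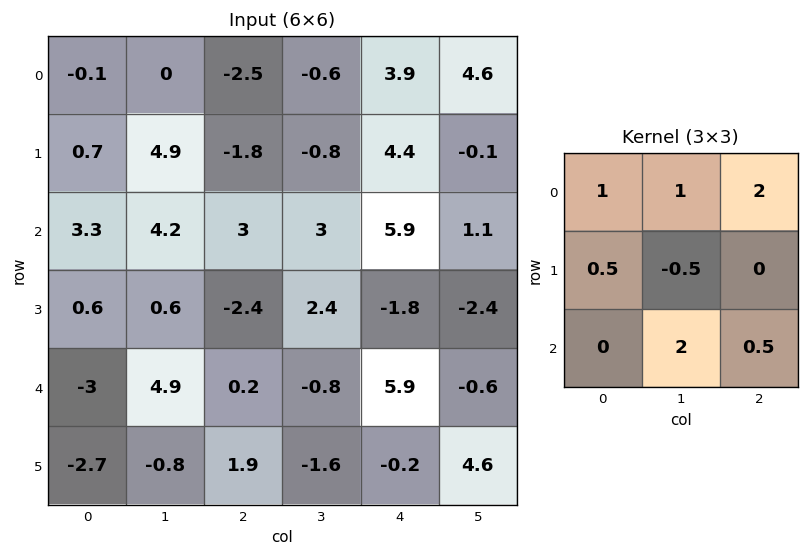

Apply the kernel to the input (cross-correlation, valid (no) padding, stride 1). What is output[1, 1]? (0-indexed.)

The receptive field on the input at this output position is [4.9 -1.8 -0.8 / 4.2 3 3 / 0.6 -2.4 2.4]. Elementwise product with the kernel and sum: 4.9·1 + -1.8·1 + -0.8·2 + 4.2·0.5 + 3·-0.5 + -2.4·2 + 2.4·0.5.

-1.5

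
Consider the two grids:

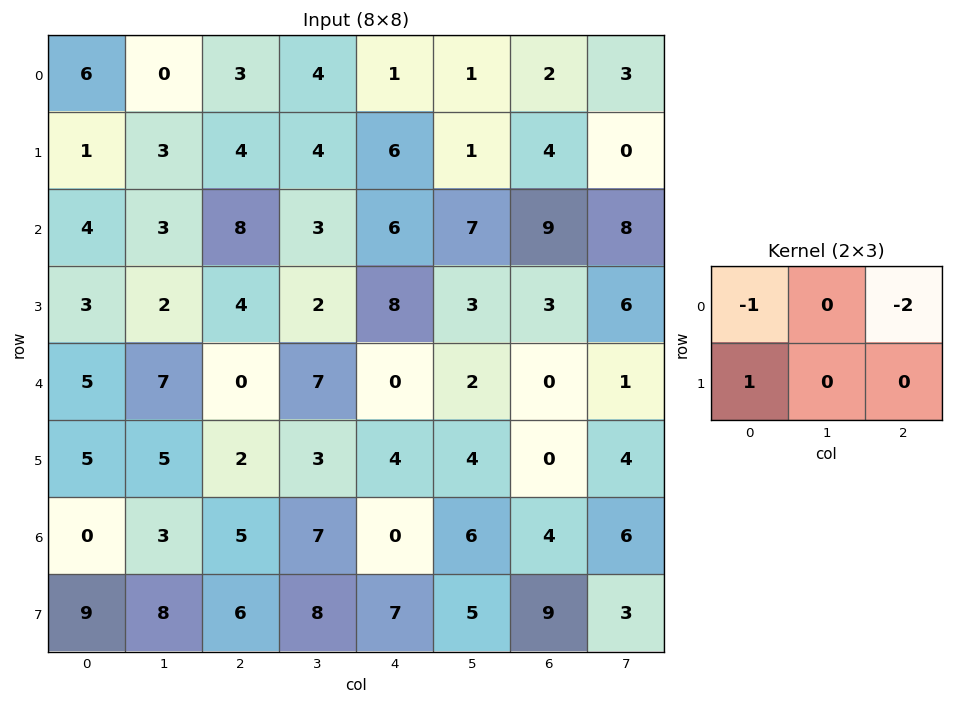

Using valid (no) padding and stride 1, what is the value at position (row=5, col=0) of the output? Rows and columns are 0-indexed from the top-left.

-9

The receptive field on the input at this output position is [5 5 2 / 0 3 5]. Elementwise product with the kernel and sum: 5·-1 + 2·-2 + 0·1.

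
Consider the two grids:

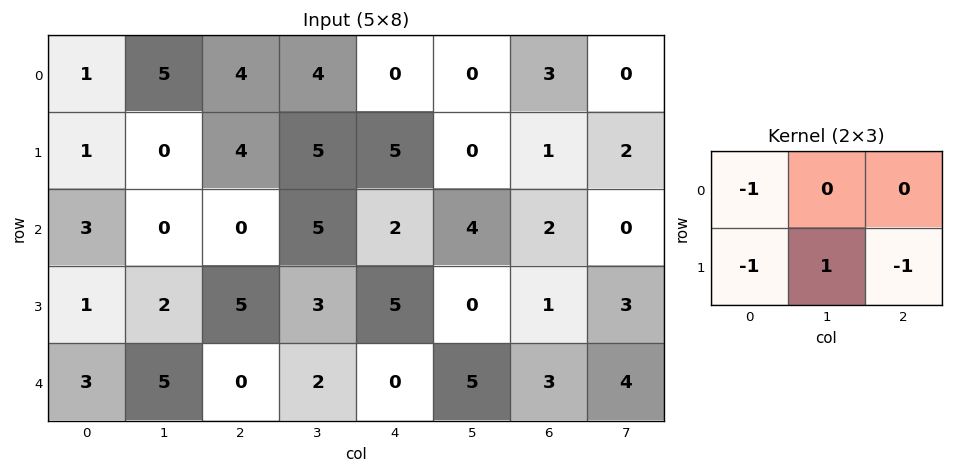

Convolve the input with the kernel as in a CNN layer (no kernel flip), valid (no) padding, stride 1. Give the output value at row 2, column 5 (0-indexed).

-6

The receptive field on the input at this output position is [4 2 0 / 0 1 3]. Elementwise product with the kernel and sum: 4·-1 + 0·-1 + 1·1 + 3·-1.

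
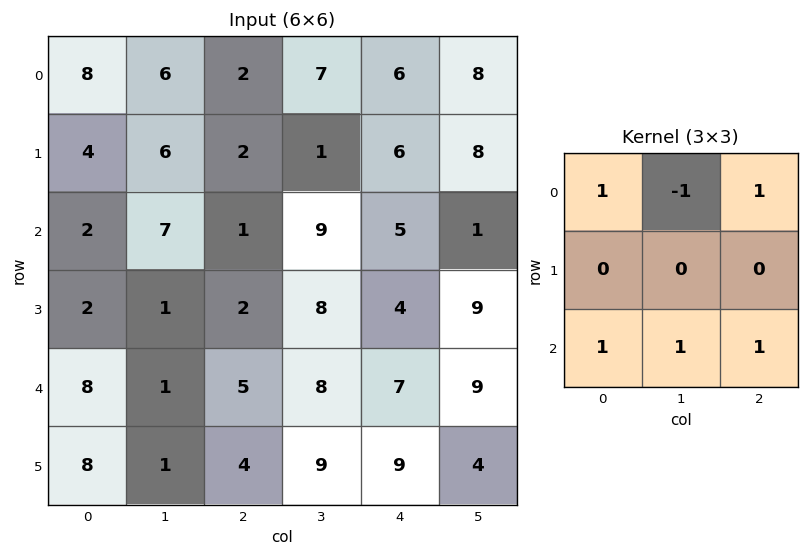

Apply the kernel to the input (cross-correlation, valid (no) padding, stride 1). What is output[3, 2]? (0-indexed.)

The receptive field on the input at this output position is [2 8 4 / 5 8 7 / 4 9 9]. Elementwise product with the kernel and sum: 2·1 + 8·-1 + 4·1 + 4·1 + 9·1 + 9·1.

20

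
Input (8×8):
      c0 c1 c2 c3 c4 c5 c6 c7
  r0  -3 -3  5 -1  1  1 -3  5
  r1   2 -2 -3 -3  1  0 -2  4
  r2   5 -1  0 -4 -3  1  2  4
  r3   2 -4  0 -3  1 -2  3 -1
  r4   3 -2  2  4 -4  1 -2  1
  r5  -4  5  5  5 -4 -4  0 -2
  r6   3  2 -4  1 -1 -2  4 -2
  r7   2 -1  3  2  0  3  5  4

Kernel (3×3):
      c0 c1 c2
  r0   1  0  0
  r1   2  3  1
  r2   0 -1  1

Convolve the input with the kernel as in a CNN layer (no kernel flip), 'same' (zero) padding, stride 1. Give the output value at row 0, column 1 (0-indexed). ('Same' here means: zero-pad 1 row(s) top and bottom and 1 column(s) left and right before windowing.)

-11

The receptive field on the zero-padded input at this output position is [0 0 0 / -3 -3 5 / 2 -2 -3]. Elementwise product with the kernel and sum: 0·1 + -3·2 + -3·3 + 5·1 + -2·-1 + -3·1.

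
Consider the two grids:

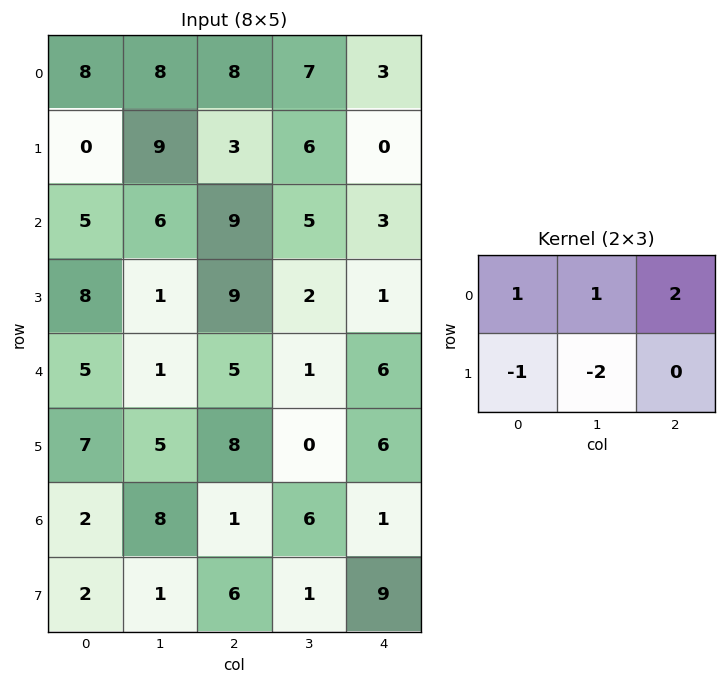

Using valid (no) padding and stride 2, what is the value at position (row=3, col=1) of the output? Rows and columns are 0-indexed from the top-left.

1

The receptive field on the input at this output position is [1 6 1 / 6 1 9]. Elementwise product with the kernel and sum: 1·1 + 6·1 + 1·2 + 6·-1 + 1·-2.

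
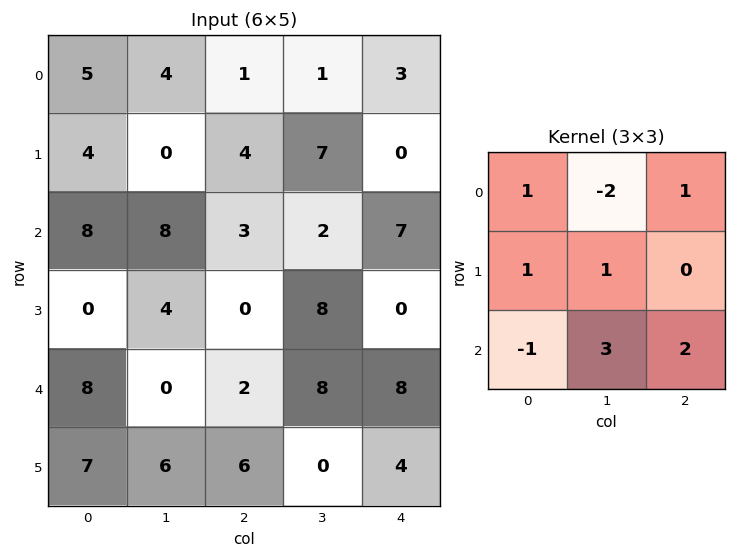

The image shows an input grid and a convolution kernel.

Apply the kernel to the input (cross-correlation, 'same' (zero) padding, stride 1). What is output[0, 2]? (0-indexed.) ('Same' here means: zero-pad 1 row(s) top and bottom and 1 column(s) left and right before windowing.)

The receptive field on the zero-padded input at this output position is [0 0 0 / 4 1 1 / 0 4 7]. Elementwise product with the kernel and sum: 0·1 + 0·-2 + 0·1 + 4·1 + 1·1 + 0·-1 + 4·3 + 7·2.

31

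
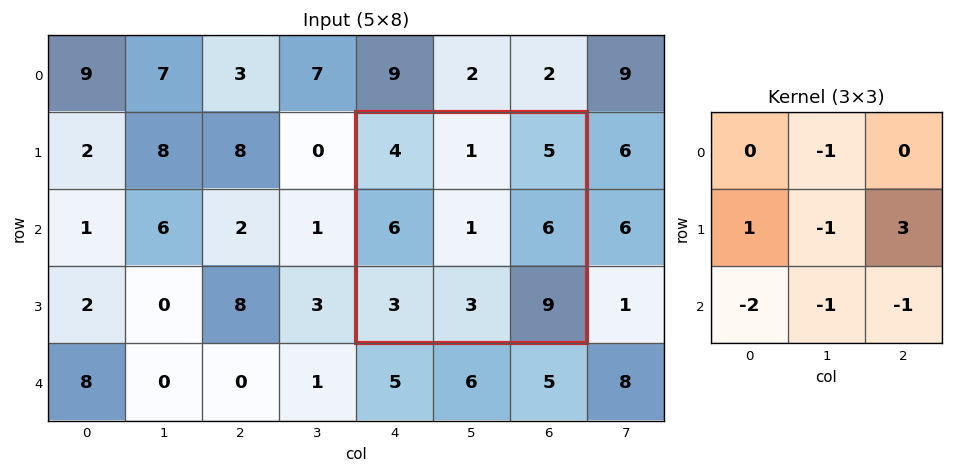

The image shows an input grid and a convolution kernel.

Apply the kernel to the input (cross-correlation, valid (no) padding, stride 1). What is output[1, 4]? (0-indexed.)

4

The receptive field on the input at this output position is [4 1 5 / 6 1 6 / 3 3 9]. Elementwise product with the kernel and sum: 1·-1 + 6·1 + 1·-1 + 6·3 + 3·-2 + 3·-1 + 9·-1.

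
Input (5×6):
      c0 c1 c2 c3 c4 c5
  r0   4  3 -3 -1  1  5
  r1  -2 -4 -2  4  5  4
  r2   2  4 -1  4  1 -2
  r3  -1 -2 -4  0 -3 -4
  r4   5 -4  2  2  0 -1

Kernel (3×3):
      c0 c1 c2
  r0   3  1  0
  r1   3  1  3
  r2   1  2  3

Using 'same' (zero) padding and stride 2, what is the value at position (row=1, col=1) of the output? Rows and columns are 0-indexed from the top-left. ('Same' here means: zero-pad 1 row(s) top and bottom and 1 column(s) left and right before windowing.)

-1

The receptive field on the zero-padded input at this output position is [-4 -2 4 / 4 -1 4 / -2 -4 0]. Elementwise product with the kernel and sum: -4·3 + -2·1 + 4·3 + -1·1 + 4·3 + -2·1 + -4·2 + 0·3.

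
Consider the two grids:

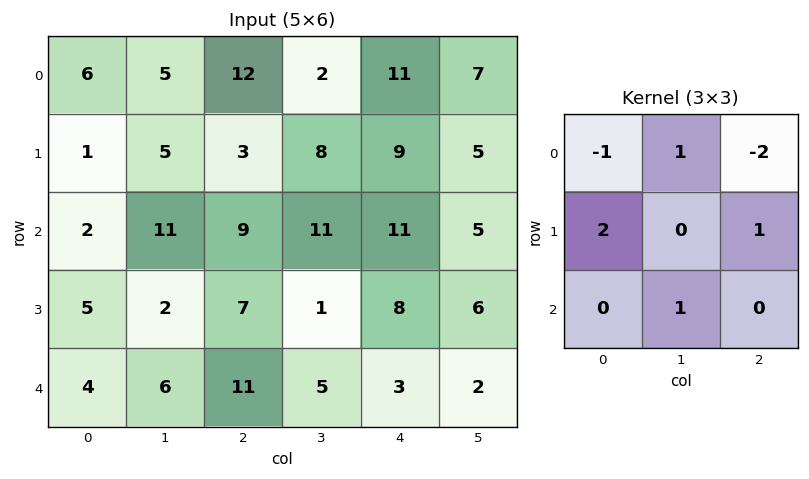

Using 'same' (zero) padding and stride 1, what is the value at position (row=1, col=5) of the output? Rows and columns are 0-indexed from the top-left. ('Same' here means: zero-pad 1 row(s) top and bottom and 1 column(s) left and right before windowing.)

The receptive field on the zero-padded input at this output position is [11 7 0 / 9 5 0 / 11 5 0]. Elementwise product with the kernel and sum: 11·-1 + 7·1 + 0·-2 + 9·2 + 0·1 + 5·1.

19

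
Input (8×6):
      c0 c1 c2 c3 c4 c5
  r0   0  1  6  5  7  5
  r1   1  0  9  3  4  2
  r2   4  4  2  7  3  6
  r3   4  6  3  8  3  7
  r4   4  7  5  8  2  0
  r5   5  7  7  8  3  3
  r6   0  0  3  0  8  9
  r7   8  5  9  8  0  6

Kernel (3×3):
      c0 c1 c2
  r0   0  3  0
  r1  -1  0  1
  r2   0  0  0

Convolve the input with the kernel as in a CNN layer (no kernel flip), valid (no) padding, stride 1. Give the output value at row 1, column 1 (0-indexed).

The receptive field on the input at this output position is [0 9 3 / 4 2 7 / 6 3 8]. Elementwise product with the kernel and sum: 9·3 + 4·-1 + 7·1.

30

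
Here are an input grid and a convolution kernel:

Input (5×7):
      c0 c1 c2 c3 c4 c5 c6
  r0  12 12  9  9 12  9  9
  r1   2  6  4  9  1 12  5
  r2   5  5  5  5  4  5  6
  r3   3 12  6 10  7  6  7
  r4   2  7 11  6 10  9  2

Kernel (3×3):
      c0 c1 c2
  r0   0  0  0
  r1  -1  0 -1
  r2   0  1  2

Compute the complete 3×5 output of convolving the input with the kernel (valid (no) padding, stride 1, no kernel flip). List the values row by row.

Output[0,0]: The receptive field on the input at this output position is [12 12 9 / 2 6 4 / 5 5 5]. Elementwise product with the kernel and sum: 2·-1 + 4·-1 + 5·1 + 5·2.
Output[0,1]: The receptive field on the input at this output position is [12 9 9 / 6 4 9 / 5 5 5]. Elementwise product with the kernel and sum: 6·-1 + 9·-1 + 5·1 + 5·2.

9 0 8 -7 11
14 16 15 9 10
20 1 13 12 -1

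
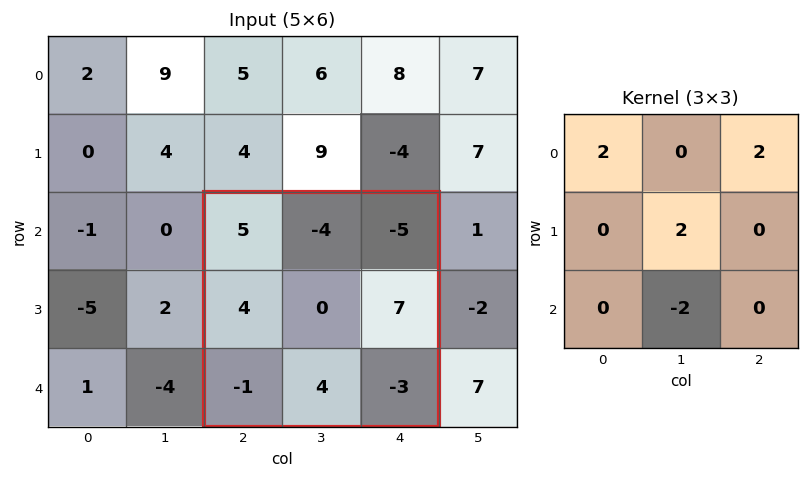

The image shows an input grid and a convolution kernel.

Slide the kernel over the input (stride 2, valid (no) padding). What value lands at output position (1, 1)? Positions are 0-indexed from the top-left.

-8

The receptive field on the input at this output position is [5 -4 -5 / 4 0 7 / -1 4 -3]. Elementwise product with the kernel and sum: 5·2 + -5·2 + 0·2 + 4·-2.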